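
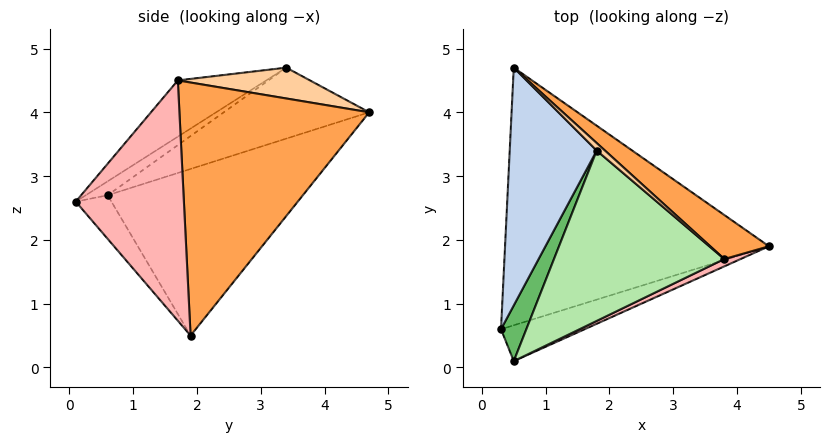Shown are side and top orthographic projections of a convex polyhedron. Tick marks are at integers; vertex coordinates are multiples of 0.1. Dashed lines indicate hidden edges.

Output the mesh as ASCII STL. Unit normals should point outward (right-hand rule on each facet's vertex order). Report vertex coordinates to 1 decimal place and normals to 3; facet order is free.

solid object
 facet normal -0.512 0.282 -0.811
  outer loop
   vertex 0.5 4.7 4.0
   vertex 4.5 1.9 0.5
   vertex 0.3 0.6 2.7
  endloop
 endfacet
 facet normal -0.618 -0.210 0.758
  outer loop
   vertex 1.8 3.4 4.7
   vertex 0.5 4.7 4.0
   vertex 0.3 0.6 2.7
  endloop
 endfacet
 facet normal 0.652 0.743 0.151
  outer loop
   vertex 3.8 1.7 4.5
   vertex 4.5 1.9 0.5
   vertex 0.5 4.7 4.0
  endloop
 endfacet
 facet normal 0.648 0.742 0.174
  outer loop
   vertex 3.8 1.7 4.5
   vertex 0.5 4.7 4.0
   vertex 1.8 3.4 4.7
  endloop
 endfacet
 facet normal -0.452 -0.345 0.822
  outer loop
   vertex 0.5 0.1 2.6
   vertex 1.8 3.4 4.7
   vertex 0.3 0.6 2.7
  endloop
 endfacet
 facet normal -0.283 -0.433 0.856
  outer loop
   vertex 0.5 0.1 2.6
   vertex 3.8 1.7 4.5
   vertex 1.8 3.4 4.7
  endloop
 endfacet
 facet normal -0.462 -0.008 -0.887
  outer loop
   vertex 0.5 0.1 2.6
   vertex 0.3 0.6 2.7
   vertex 4.5 1.9 0.5
  endloop
 endfacet
 facet normal 0.423 -0.906 0.029
  outer loop
   vertex 0.5 0.1 2.6
   vertex 4.5 1.9 0.5
   vertex 3.8 1.7 4.5
  endloop
 endfacet
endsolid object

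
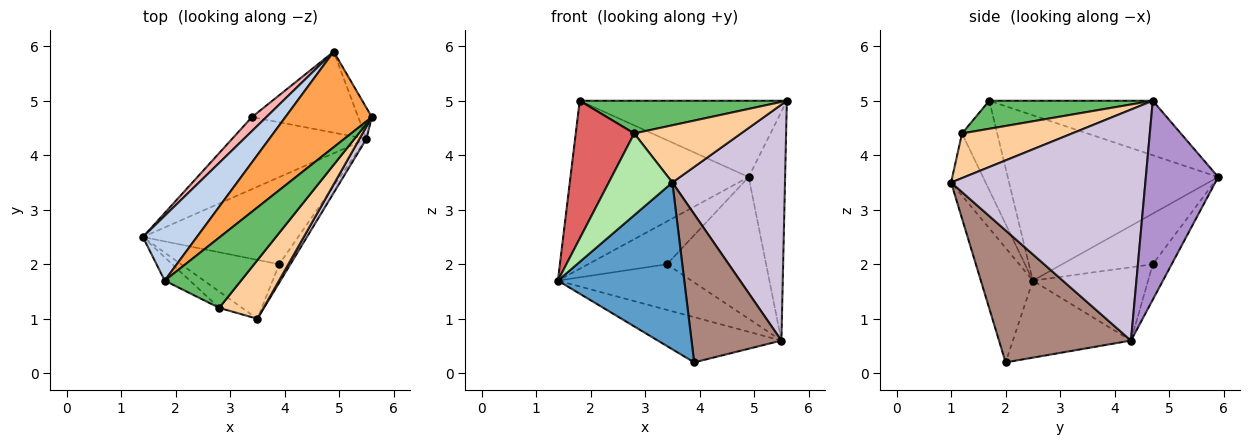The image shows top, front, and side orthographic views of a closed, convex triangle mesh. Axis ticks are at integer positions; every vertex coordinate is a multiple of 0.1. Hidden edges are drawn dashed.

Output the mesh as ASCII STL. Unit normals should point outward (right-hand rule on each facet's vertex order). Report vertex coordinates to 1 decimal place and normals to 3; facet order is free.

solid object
 facet normal -0.362 -0.879 -0.310
  outer loop
   vertex 3.9 2.0 0.2
   vertex 3.5 1.0 3.5
   vertex 1.4 2.5 1.7
  endloop
 endfacet
 facet normal -0.740 0.627 0.242
  outer loop
   vertex 4.9 5.9 3.6
   vertex 1.4 2.5 1.7
   vertex 1.8 1.7 5.0
  endloop
 endfacet
 facet normal -0.442 0.560 0.701
  outer loop
   vertex 4.9 5.9 3.6
   vertex 1.8 1.7 5.0
   vertex 5.6 4.7 5.0
  endloop
 endfacet
 facet normal 0.584 -0.567 0.581
  outer loop
   vertex 2.8 1.2 4.4
   vertex 3.5 1.0 3.5
   vertex 5.6 4.7 5.0
  endloop
 endfacet
 facet normal 0.316 -0.400 0.860
  outer loop
   vertex 2.8 1.2 4.4
   vertex 5.6 4.7 5.0
   vertex 1.8 1.7 5.0
  endloop
 endfacet
 facet normal -0.470 -0.866 -0.173
  outer loop
   vertex 2.8 1.2 4.4
   vertex 1.4 2.5 1.7
   vertex 3.5 1.0 3.5
  endloop
 endfacet
 facet normal -0.510 -0.848 -0.144
  outer loop
   vertex 2.8 1.2 4.4
   vertex 1.8 1.7 5.0
   vertex 1.4 2.5 1.7
  endloop
 endfacet
 facet normal -0.738 0.642 0.210
  outer loop
   vertex 3.4 4.7 2.0
   vertex 1.4 2.5 1.7
   vertex 4.9 5.9 3.6
  endloop
 endfacet
 facet normal 0.892 0.449 -0.061
  outer loop
   vertex 5.5 4.3 0.6
   vertex 4.9 5.9 3.6
   vertex 5.6 4.7 5.0
  endloop
 endfacet
 facet normal 0.865 -0.501 0.026
  outer loop
   vertex 5.5 4.3 0.6
   vertex 5.6 4.7 5.0
   vertex 3.5 1.0 3.5
  endloop
 endfacet
 facet normal 0.825 -0.561 -0.070
  outer loop
   vertex 5.5 4.3 0.6
   vertex 3.5 1.0 3.5
   vertex 3.9 2.0 0.2
  endloop
 endfacet
 facet normal -0.163 0.857 -0.489
  outer loop
   vertex 5.5 4.3 0.6
   vertex 3.4 4.7 2.0
   vertex 4.9 5.9 3.6
  endloop
 endfacet
 facet normal -0.403 0.422 -0.812
  outer loop
   vertex 5.5 4.3 0.6
   vertex 3.9 2.0 0.2
   vertex 1.4 2.5 1.7
  endloop
 endfacet
 facet normal -0.419 0.486 -0.767
  outer loop
   vertex 5.5 4.3 0.6
   vertex 1.4 2.5 1.7
   vertex 3.4 4.7 2.0
  endloop
 endfacet
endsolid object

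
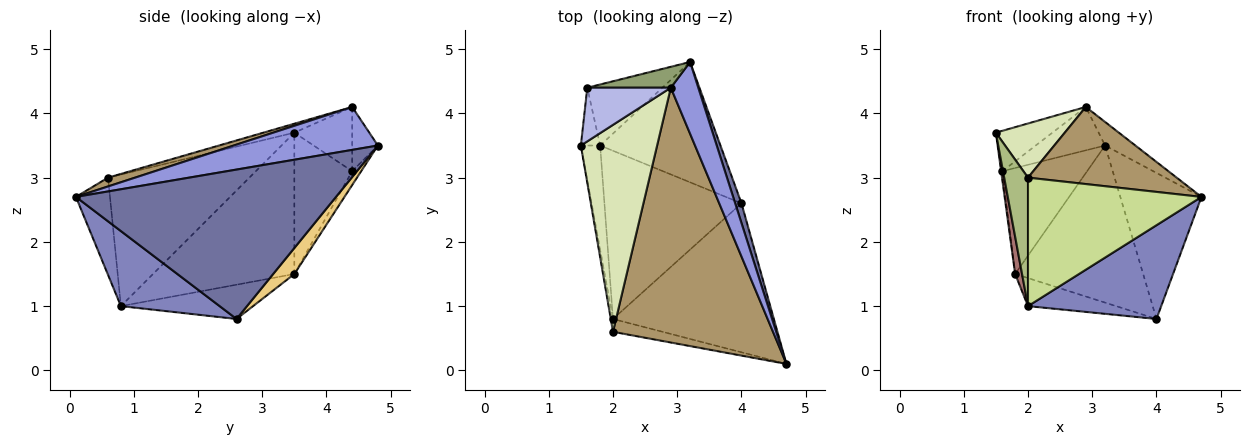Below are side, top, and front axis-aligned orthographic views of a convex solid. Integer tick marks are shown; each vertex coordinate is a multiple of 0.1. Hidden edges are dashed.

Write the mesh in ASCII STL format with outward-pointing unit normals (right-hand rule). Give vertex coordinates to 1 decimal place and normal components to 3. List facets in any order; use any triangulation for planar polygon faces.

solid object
 facet normal 0.954 0.298 0.040
  outer loop
   vertex 4.0 2.6 0.8
   vertex 3.2 4.8 3.5
   vertex 4.7 0.1 2.7
  endloop
 endfacet
 facet normal 0.367 -0.495 -0.787
  outer loop
   vertex 2.0 0.8 1.0
   vertex 4.0 2.6 0.8
   vertex 4.7 0.1 2.7
  endloop
 endfacet
 facet normal 0.829 0.174 0.531
  outer loop
   vertex 2.9 4.4 4.1
   vertex 4.7 0.1 2.7
   vertex 3.2 4.8 3.5
  endloop
 endfacet
 facet normal -0.524 0.512 0.681
  outer loop
   vertex 1.6 4.4 3.1
   vertex 1.5 3.5 3.7
   vertex 2.9 4.4 4.1
  endloop
 endfacet
 facet normal -0.317 0.855 0.412
  outer loop
   vertex 1.6 4.4 3.1
   vertex 2.9 4.4 4.1
   vertex 3.2 4.8 3.5
  endloop
 endfacet
 facet normal -0.986 -0.166 -0.017
  outer loop
   vertex 2.0 0.6 3.0
   vertex 1.5 3.5 3.7
   vertex 2.0 0.8 1.0
  endloop
 endfacet
 facet normal -0.192 -0.977 -0.098
  outer loop
   vertex 2.0 0.6 3.0
   vertex 2.0 0.8 1.0
   vertex 4.7 0.1 2.7
  endloop
 endfacet
 facet normal -0.113 -0.252 0.961
  outer loop
   vertex 2.0 0.6 3.0
   vertex 2.9 4.4 4.1
   vertex 1.5 3.5 3.7
  endloop
 endfacet
 facet normal 0.053 -0.289 0.956
  outer loop
   vertex 2.0 0.6 3.0
   vertex 4.7 0.1 2.7
   vertex 2.9 4.4 4.1
  endloop
 endfacet
 facet normal -0.239 0.160 -0.958
  outer loop
   vertex 1.8 3.5 1.5
   vertex 4.0 2.6 0.8
   vertex 2.0 0.8 1.0
  endloop
 endfacet
 facet normal 0.130 0.787 -0.603
  outer loop
   vertex 1.8 3.5 1.5
   vertex 3.2 4.8 3.5
   vertex 4.0 2.6 0.8
  endloop
 endfacet
 facet normal -0.092 0.863 -0.497
  outer loop
   vertex 1.8 3.5 1.5
   vertex 1.6 4.4 3.1
   vertex 3.2 4.8 3.5
  endloop
 endfacet
 facet normal -0.990 -0.048 -0.135
  outer loop
   vertex 1.8 3.5 1.5
   vertex 2.0 0.8 1.0
   vertex 1.5 3.5 3.7
  endloop
 endfacet
 facet normal -0.991 0.020 -0.135
  outer loop
   vertex 1.8 3.5 1.5
   vertex 1.5 3.5 3.7
   vertex 1.6 4.4 3.1
  endloop
 endfacet
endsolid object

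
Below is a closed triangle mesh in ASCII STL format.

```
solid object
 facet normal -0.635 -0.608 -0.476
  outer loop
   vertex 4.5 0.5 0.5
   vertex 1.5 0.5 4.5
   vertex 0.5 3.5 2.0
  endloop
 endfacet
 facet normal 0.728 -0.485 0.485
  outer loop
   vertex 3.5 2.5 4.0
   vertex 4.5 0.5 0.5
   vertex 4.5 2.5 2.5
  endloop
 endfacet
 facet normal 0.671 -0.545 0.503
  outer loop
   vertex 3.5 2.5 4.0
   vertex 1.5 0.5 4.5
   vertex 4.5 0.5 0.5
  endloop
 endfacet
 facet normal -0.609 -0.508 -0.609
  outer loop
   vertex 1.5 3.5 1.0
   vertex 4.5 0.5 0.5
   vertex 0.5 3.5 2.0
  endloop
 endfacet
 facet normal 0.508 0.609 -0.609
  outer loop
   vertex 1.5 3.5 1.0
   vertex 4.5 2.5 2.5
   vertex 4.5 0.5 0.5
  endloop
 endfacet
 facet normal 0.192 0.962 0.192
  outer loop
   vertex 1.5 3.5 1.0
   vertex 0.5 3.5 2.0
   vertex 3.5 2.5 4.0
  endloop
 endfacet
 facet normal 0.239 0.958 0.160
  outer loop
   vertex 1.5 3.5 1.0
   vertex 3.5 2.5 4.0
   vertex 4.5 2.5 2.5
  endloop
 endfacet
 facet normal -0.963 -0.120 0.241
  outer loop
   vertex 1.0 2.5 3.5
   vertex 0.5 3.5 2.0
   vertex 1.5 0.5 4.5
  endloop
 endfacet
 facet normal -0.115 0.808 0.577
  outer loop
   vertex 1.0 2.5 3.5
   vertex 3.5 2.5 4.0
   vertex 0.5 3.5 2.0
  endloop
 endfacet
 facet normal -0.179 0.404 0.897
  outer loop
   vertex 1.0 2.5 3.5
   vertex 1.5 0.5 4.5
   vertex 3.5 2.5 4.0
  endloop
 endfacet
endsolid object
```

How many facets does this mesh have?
10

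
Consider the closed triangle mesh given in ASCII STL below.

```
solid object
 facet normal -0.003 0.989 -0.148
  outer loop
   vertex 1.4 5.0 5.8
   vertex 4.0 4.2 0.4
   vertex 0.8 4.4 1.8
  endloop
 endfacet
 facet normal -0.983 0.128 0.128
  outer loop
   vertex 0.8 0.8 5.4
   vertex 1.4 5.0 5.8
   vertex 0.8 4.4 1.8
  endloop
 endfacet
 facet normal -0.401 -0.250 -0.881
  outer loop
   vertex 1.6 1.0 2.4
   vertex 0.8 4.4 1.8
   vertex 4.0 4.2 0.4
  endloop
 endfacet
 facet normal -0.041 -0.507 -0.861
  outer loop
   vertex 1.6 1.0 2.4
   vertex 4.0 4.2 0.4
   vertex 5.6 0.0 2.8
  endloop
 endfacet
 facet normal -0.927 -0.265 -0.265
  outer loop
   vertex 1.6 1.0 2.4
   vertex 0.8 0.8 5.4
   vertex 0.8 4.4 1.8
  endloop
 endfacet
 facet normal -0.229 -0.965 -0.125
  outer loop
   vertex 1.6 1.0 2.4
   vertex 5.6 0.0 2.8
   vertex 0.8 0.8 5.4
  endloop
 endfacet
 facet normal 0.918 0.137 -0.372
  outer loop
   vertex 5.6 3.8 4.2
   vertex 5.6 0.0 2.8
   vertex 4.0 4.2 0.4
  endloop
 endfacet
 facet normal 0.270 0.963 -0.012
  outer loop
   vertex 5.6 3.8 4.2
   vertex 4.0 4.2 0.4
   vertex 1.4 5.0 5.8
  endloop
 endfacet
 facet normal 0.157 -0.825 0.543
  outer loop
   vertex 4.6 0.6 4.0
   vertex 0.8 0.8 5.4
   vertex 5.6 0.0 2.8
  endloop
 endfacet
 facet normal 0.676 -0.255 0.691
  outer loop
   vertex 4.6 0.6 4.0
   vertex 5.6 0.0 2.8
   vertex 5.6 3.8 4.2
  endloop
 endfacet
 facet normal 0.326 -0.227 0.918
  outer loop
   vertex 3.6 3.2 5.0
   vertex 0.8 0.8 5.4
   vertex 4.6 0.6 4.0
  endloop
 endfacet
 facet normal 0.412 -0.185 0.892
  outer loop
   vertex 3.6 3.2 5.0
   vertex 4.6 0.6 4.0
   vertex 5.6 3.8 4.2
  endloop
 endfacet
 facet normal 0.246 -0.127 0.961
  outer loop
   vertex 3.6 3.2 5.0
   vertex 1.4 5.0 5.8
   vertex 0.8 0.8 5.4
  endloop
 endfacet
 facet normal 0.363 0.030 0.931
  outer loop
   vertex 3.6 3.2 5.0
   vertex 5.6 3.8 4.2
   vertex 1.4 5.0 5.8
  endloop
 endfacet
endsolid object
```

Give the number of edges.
21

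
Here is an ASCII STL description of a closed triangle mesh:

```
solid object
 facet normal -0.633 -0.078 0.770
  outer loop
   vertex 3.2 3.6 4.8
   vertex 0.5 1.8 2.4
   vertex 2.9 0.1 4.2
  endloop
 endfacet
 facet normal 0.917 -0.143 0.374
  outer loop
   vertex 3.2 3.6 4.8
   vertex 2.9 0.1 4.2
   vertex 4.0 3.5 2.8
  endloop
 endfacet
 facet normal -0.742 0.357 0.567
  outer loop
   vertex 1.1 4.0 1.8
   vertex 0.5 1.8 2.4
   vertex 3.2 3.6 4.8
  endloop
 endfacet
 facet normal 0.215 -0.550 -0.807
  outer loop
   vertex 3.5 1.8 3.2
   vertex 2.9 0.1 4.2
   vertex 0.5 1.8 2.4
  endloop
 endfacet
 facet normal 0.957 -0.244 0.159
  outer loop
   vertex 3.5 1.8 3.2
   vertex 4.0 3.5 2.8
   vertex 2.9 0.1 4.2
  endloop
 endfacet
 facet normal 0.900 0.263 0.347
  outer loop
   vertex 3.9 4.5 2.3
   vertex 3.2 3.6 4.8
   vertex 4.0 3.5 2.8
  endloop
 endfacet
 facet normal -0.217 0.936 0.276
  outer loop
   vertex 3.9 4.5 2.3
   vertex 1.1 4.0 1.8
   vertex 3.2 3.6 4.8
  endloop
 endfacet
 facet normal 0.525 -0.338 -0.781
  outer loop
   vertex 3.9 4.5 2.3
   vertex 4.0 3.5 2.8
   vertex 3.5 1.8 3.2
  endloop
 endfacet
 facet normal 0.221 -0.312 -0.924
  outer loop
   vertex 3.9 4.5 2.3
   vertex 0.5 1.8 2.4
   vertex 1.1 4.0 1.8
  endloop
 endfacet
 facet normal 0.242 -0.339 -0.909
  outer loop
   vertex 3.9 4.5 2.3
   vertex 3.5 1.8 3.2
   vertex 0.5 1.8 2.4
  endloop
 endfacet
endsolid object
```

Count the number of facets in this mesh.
10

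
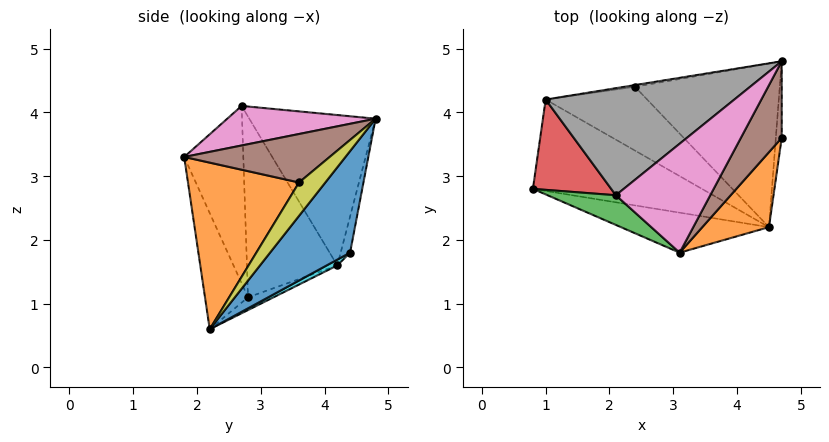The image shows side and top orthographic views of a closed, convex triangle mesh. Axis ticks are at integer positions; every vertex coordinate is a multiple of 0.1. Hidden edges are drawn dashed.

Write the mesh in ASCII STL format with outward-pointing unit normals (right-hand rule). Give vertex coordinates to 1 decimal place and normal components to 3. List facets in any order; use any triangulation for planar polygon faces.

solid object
 facet normal -0.187 -0.953 -0.238
  outer loop
   vertex 4.5 2.2 0.6
   vertex 3.1 1.8 3.3
   vertex 0.8 2.8 1.1
  endloop
 endfacet
 facet normal 0.745 -0.596 0.298
  outer loop
   vertex 4.5 2.2 0.6
   vertex 4.7 3.6 2.9
   vertex 3.1 1.8 3.3
  endloop
 endfacet
 facet normal -0.554 -0.805 0.213
  outer loop
   vertex 2.1 2.7 4.1
   vertex 0.8 2.8 1.1
   vertex 3.1 1.8 3.3
  endloop
 endfacet
 facet normal -0.918 -0.011 0.397
  outer loop
   vertex 1.0 4.2 1.6
   vertex 0.8 2.8 1.1
   vertex 2.1 2.7 4.1
  endloop
 endfacet
 facet normal -0.071 0.344 -0.936
  outer loop
   vertex 1.0 4.2 1.6
   vertex 4.5 2.2 0.6
   vertex 0.8 2.8 1.1
  endloop
 endfacet
 facet normal 0.674 -0.473 0.568
  outer loop
   vertex 4.7 4.8 3.9
   vertex 3.1 1.8 3.3
   vertex 4.7 3.6 2.9
  endloop
 endfacet
 facet normal 0.360 -0.364 0.859
  outer loop
   vertex 4.7 4.8 3.9
   vertex 2.1 2.7 4.1
   vertex 3.1 1.8 3.3
  endloop
 endfacet
 facet normal -0.476 0.646 0.597
  outer loop
   vertex 4.7 4.8 3.9
   vertex 1.0 4.2 1.6
   vertex 2.1 2.7 4.1
  endloop
 endfacet
 facet normal 0.975 0.143 -0.172
  outer loop
   vertex 4.7 4.8 3.9
   vertex 4.7 3.6 2.9
   vertex 4.5 2.2 0.6
  endloop
 endfacet
 facet normal 0.049 0.514 -0.856
  outer loop
   vertex 2.4 4.4 1.8
   vertex 4.5 2.2 0.6
   vertex 1.0 4.2 1.6
  endloop
 endfacet
 facet normal 0.407 0.705 -0.580
  outer loop
   vertex 2.4 4.4 1.8
   vertex 4.7 4.8 3.9
   vertex 4.5 2.2 0.6
  endloop
 endfacet
 facet normal -0.136 0.990 -0.040
  outer loop
   vertex 2.4 4.4 1.8
   vertex 1.0 4.2 1.6
   vertex 4.7 4.8 3.9
  endloop
 endfacet
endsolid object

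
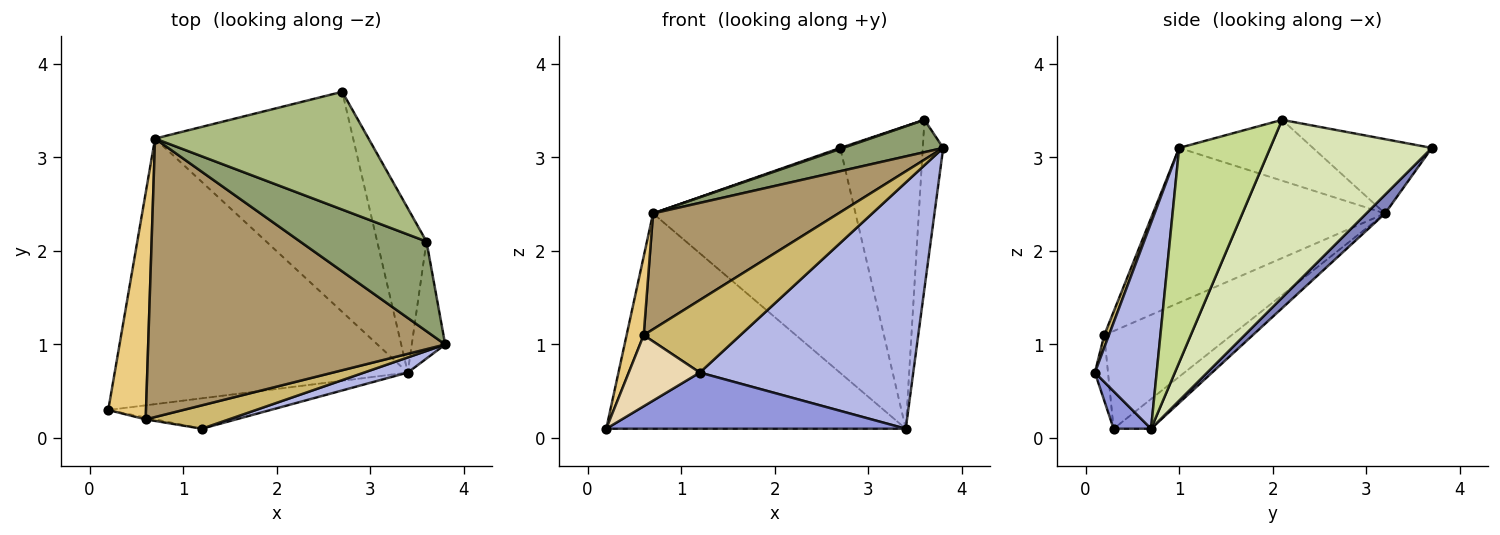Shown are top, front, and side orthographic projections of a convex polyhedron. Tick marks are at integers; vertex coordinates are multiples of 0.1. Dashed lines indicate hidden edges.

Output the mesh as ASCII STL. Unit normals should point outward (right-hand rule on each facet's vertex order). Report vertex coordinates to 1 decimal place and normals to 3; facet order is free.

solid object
 facet normal -0.078 0.628 -0.774
  outer loop
   vertex 0.7 3.2 2.4
   vertex 3.4 0.7 0.1
   vertex 0.2 0.3 0.1
  endloop
 endfacet
 facet normal 0.066 0.713 -0.698
  outer loop
   vertex 0.7 3.2 2.4
   vertex 2.7 3.7 3.1
   vertex 3.4 0.7 0.1
  endloop
 endfacet
 facet normal 0.109 -0.874 -0.473
  outer loop
   vertex 1.2 0.1 0.7
   vertex 0.2 0.3 0.1
   vertex 3.4 0.7 0.1
  endloop
 endfacet
 facet normal 0.278 -0.959 0.059
  outer loop
   vertex 1.2 0.1 0.7
   vertex 3.4 0.7 0.1
   vertex 3.8 1.0 3.1
  endloop
 endfacet
 facet normal -0.413 -0.309 0.857
  outer loop
   vertex 3.6 2.1 3.4
   vertex 0.7 3.2 2.4
   vertex 3.8 1.0 3.1
  endloop
 endfacet
 facet normal -0.329 -0.008 0.944
  outer loop
   vertex 3.6 2.1 3.4
   vertex 2.7 3.7 3.1
   vertex 0.7 3.2 2.4
  endloop
 endfacet
 facet normal 0.965 0.216 -0.150
  outer loop
   vertex 3.6 2.1 3.4
   vertex 3.8 1.0 3.1
   vertex 3.4 0.7 0.1
  endloop
 endfacet
 facet normal 0.865 0.441 -0.240
  outer loop
   vertex 3.6 2.1 3.4
   vertex 3.4 0.7 0.1
   vertex 2.7 3.7 3.1
  endloop
 endfacet
 facet normal -0.434 -0.346 0.832
  outer loop
   vertex 0.6 0.2 1.1
   vertex 3.8 1.0 3.1
   vertex 0.7 3.2 2.4
  endloop
 endfacet
 facet normal 0.046 -0.951 0.307
  outer loop
   vertex 0.6 0.2 1.1
   vertex 1.2 0.1 0.7
   vertex 3.8 1.0 3.1
  endloop
 endfacet
 facet normal -0.926 -0.124 0.358
  outer loop
   vertex 0.6 0.2 1.1
   vertex 0.7 3.2 2.4
   vertex 0.2 0.3 0.1
  endloop
 endfacet
 facet normal -0.181 -0.983 -0.026
  outer loop
   vertex 0.6 0.2 1.1
   vertex 0.2 0.3 0.1
   vertex 1.2 0.1 0.7
  endloop
 endfacet
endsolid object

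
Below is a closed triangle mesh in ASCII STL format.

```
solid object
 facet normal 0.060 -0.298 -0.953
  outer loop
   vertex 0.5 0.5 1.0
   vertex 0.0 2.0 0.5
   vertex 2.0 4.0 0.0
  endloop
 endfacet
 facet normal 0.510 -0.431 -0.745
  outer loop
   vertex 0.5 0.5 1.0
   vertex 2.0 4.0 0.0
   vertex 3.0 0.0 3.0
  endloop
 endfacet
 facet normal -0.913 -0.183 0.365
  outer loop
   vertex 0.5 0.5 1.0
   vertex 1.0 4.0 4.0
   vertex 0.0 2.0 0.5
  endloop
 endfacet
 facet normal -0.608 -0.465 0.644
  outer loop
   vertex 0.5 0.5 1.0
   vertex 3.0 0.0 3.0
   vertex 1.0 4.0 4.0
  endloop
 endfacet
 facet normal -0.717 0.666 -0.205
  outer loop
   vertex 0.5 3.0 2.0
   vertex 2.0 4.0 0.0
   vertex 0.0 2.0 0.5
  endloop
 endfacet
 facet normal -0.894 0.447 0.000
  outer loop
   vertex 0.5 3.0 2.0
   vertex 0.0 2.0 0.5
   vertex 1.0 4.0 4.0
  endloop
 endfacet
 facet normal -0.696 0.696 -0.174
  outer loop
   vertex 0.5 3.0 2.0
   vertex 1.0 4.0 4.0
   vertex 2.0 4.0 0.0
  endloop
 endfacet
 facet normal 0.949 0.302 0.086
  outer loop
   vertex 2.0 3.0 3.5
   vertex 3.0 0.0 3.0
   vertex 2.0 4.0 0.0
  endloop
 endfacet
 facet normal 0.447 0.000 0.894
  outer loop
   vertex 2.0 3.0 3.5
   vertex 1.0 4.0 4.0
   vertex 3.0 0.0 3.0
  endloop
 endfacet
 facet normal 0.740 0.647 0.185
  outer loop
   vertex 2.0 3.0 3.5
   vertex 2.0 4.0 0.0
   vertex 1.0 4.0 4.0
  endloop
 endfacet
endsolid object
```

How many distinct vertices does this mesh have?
7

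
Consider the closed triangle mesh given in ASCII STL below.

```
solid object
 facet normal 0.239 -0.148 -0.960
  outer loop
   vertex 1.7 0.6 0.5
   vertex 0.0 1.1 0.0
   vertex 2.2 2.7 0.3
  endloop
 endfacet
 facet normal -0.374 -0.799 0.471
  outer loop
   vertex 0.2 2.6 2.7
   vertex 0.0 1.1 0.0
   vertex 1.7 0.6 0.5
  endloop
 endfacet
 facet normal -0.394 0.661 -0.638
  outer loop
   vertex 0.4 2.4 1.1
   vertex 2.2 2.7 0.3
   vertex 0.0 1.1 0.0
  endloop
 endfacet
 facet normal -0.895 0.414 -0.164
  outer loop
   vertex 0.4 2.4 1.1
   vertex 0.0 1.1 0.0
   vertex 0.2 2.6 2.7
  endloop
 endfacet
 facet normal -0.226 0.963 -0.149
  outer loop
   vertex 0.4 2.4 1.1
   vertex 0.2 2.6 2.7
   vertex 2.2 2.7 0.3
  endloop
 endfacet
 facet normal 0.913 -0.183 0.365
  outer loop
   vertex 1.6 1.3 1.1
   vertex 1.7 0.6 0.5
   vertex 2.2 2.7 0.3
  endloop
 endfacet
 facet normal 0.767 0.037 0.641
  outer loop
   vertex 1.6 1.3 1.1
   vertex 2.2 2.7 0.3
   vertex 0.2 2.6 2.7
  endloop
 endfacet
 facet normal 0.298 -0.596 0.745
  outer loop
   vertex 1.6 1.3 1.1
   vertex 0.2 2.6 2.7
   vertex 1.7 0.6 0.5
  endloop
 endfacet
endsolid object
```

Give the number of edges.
12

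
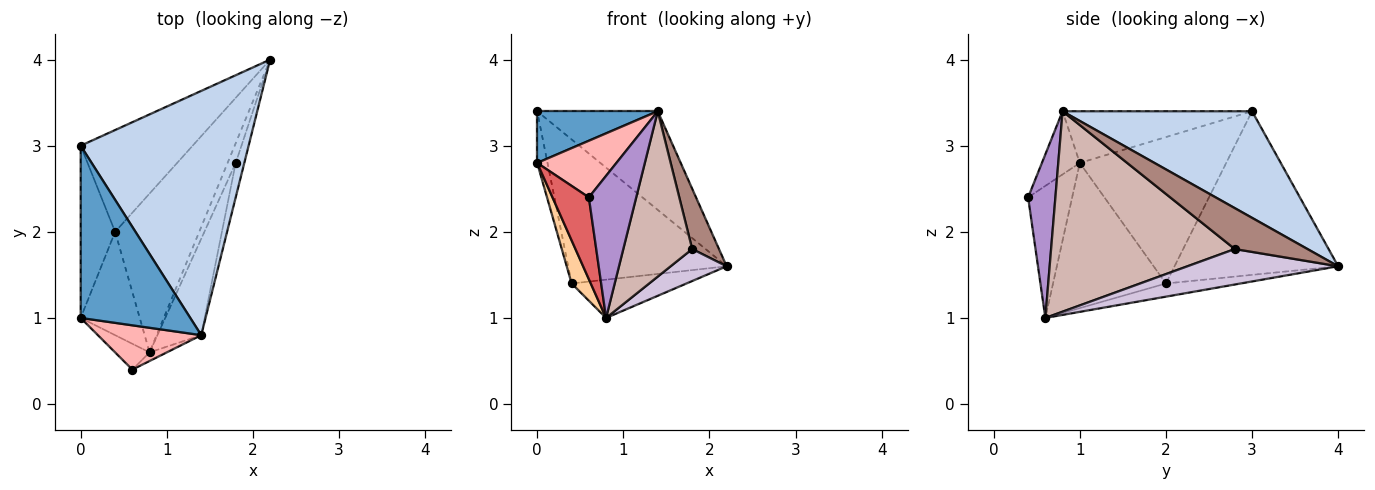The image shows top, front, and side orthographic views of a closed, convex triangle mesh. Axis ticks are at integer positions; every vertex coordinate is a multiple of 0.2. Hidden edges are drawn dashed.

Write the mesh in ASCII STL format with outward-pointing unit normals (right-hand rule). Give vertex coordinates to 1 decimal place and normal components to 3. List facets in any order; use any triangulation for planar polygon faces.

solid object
 facet normal -0.412 -0.262 0.873
  outer loop
   vertex 1.4 0.8 3.4
   vertex 0.0 3.0 3.4
   vertex 0.0 1.0 2.8
  endloop
 endfacet
 facet normal 0.507 0.323 0.799
  outer loop
   vertex 1.4 0.8 3.4
   vertex 2.2 4.0 1.6
   vertex 0.0 3.0 3.4
  endloop
 endfacet
 facet normal -0.971 0.069 -0.229
  outer loop
   vertex 0.4 2.0 1.4
   vertex 0.0 1.0 2.8
   vertex 0.0 3.0 3.4
  endloop
 endfacet
 facet normal -0.915 -0.155 -0.372
  outer loop
   vertex 0.4 2.0 1.4
   vertex 0.8 0.6 1.0
   vertex 0.0 1.0 2.8
  endloop
 endfacet
 facet normal -0.645 0.624 -0.441
  outer loop
   vertex 0.4 2.0 1.4
   vertex 0.0 3.0 3.4
   vertex 2.2 4.0 1.6
  endloop
 endfacet
 facet normal -0.151 0.232 -0.961
  outer loop
   vertex 0.4 2.0 1.4
   vertex 2.2 4.0 1.6
   vertex 0.8 0.6 1.0
  endloop
 endfacet
 facet normal -0.756 -0.624 -0.197
  outer loop
   vertex 0.6 0.4 2.4
   vertex 0.0 1.0 2.8
   vertex 0.8 0.6 1.0
  endloop
 endfacet
 facet normal -0.352 -0.737 0.577
  outer loop
   vertex 0.6 0.4 2.4
   vertex 1.4 0.8 3.4
   vertex 0.0 1.0 2.8
  endloop
 endfacet
 facet normal 0.498 -0.865 -0.052
  outer loop
   vertex 0.6 0.4 2.4
   vertex 0.8 0.6 1.0
   vertex 1.4 0.8 3.4
  endloop
 endfacet
 facet normal 0.917 -0.340 -0.210
  outer loop
   vertex 1.8 2.8 1.8
   vertex 0.8 0.6 1.0
   vertex 2.2 4.0 1.6
  endloop
 endfacet
 facet normal 0.921 -0.339 -0.194
  outer loop
   vertex 1.8 2.8 1.8
   vertex 2.2 4.0 1.6
   vertex 1.4 0.8 3.4
  endloop
 endfacet
 facet normal 0.917 -0.344 -0.201
  outer loop
   vertex 1.8 2.8 1.8
   vertex 1.4 0.8 3.4
   vertex 0.8 0.6 1.0
  endloop
 endfacet
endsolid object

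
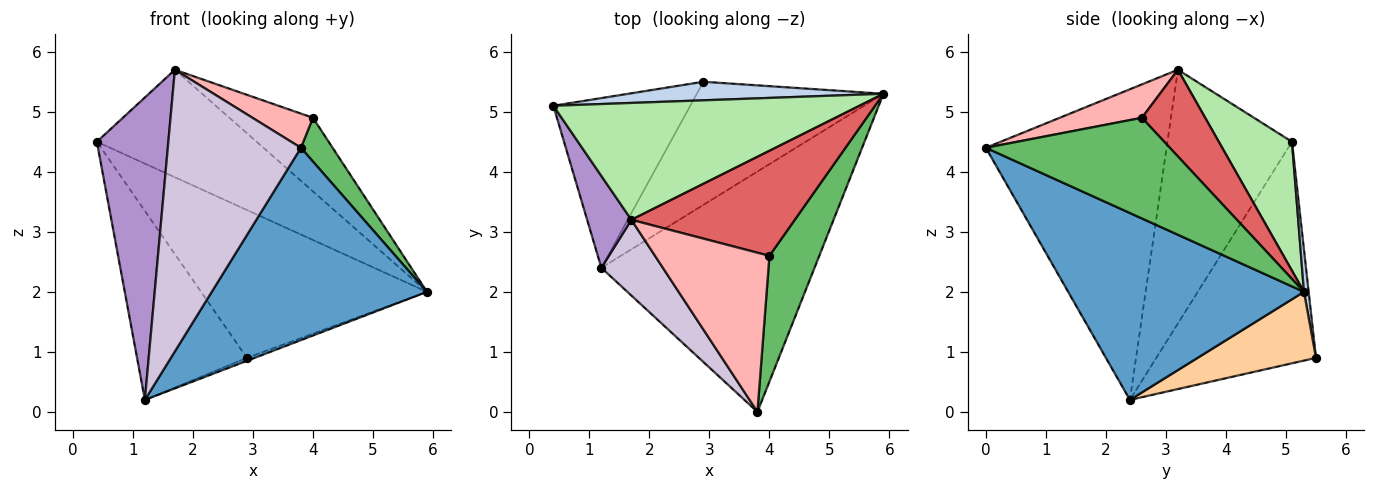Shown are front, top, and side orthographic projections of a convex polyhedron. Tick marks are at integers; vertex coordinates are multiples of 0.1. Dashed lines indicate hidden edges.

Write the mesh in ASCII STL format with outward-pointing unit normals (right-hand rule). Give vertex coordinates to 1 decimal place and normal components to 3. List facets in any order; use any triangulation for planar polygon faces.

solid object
 facet normal 0.565 -0.516 -0.644
  outer loop
   vertex 1.2 2.4 0.2
   vertex 5.9 5.3 2.0
   vertex 3.8 0.0 4.4
  endloop
 endfacet
 facet normal 0.020 0.992 0.124
  outer loop
   vertex 2.9 5.5 0.9
   vertex 0.4 5.1 4.5
   vertex 5.9 5.3 2.0
  endloop
 endfacet
 facet normal -0.734 0.505 -0.454
  outer loop
   vertex 2.9 5.5 0.9
   vertex 1.2 2.4 0.2
   vertex 0.4 5.1 4.5
  endloop
 endfacet
 facet normal 0.345 0.022 -0.938
  outer loop
   vertex 2.9 5.5 0.9
   vertex 5.9 5.3 2.0
   vertex 1.2 2.4 0.2
  endloop
 endfacet
 facet normal 0.886 -0.152 0.438
  outer loop
   vertex 4.0 2.6 4.9
   vertex 3.8 0.0 4.4
   vertex 5.9 5.3 2.0
  endloop
 endfacet
 facet normal 0.296 0.647 0.703
  outer loop
   vertex 1.7 3.2 5.7
   vertex 5.9 5.3 2.0
   vertex 0.4 5.1 4.5
  endloop
 endfacet
 facet normal 0.399 0.526 0.751
  outer loop
   vertex 1.7 3.2 5.7
   vertex 4.0 2.6 4.9
   vertex 5.9 5.3 2.0
  endloop
 endfacet
 facet normal 0.274 -0.202 0.940
  outer loop
   vertex 1.7 3.2 5.7
   vertex 3.8 0.0 4.4
   vertex 4.0 2.6 4.9
  endloop
 endfacet
 facet normal -0.858 -0.492 0.150
  outer loop
   vertex 1.7 3.2 5.7
   vertex 0.4 5.1 4.5
   vertex 1.2 2.4 0.2
  endloop
 endfacet
 facet normal -0.795 -0.586 0.157
  outer loop
   vertex 1.7 3.2 5.7
   vertex 1.2 2.4 0.2
   vertex 3.8 0.0 4.4
  endloop
 endfacet
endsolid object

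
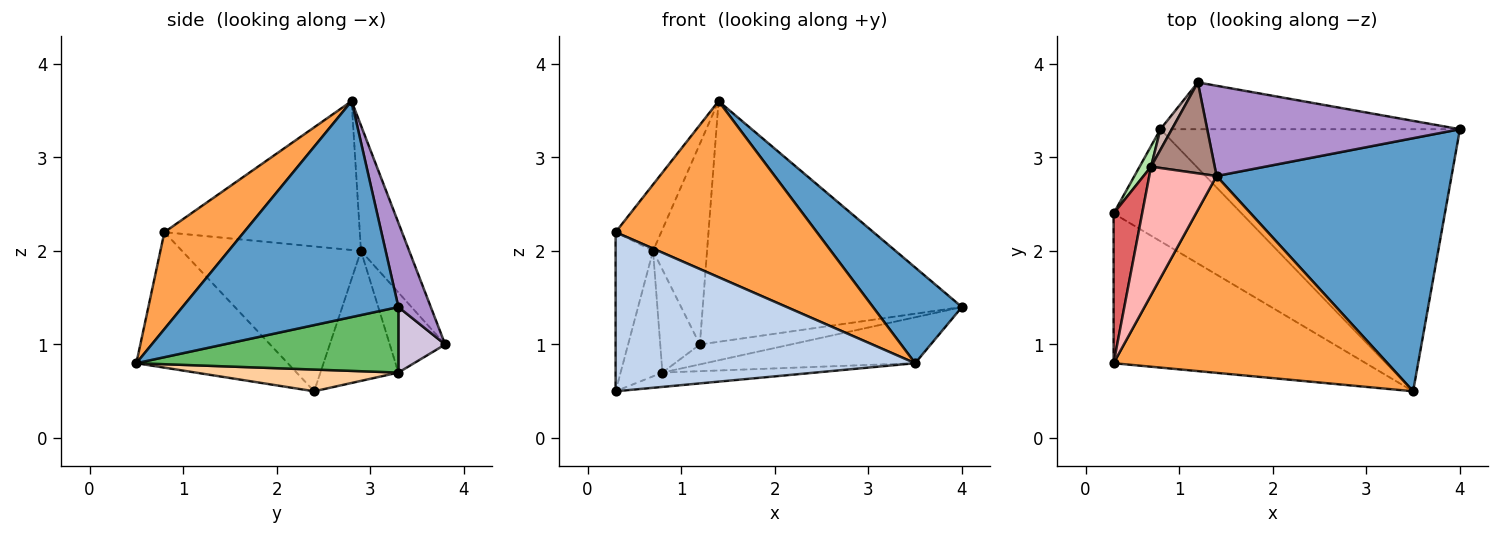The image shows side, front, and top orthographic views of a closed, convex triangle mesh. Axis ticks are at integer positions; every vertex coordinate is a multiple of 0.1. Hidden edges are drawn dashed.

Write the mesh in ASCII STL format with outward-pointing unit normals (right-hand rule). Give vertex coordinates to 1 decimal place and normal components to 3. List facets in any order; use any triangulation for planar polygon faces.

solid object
 facet normal 0.652 -0.268 0.709
  outer loop
   vertex 1.4 2.8 3.6
   vertex 3.5 0.5 0.8
   vertex 4.0 3.3 1.4
  endloop
 endfacet
 facet normal -0.345 -0.683 -0.643
  outer loop
   vertex 0.3 0.8 2.2
   vertex 0.3 2.4 0.5
   vertex 3.5 0.5 0.8
  endloop
 endfacet
 facet normal 0.255 -0.645 0.721
  outer loop
   vertex 0.3 0.8 2.2
   vertex 3.5 0.5 0.8
   vertex 1.4 2.8 3.6
  endloop
 endfacet
 facet normal 0.166 0.125 -0.978
  outer loop
   vertex 0.8 3.3 0.7
   vertex 3.5 0.5 0.8
   vertex 0.3 2.4 0.5
  endloop
 endfacet
 facet normal 0.211 0.169 -0.963
  outer loop
   vertex 0.8 3.3 0.7
   vertex 4.0 3.3 1.4
   vertex 3.5 0.5 0.8
  endloop
 endfacet
 facet normal -0.879 0.471 0.077
  outer loop
   vertex 0.7 2.9 2.0
   vertex 0.8 3.3 0.7
   vertex 0.3 2.4 0.5
  endloop
 endfacet
 facet normal -0.961 0.201 0.189
  outer loop
   vertex 0.7 2.9 2.0
   vertex 0.3 2.4 0.5
   vertex 0.3 0.8 2.2
  endloop
 endfacet
 facet normal -0.891 0.208 0.403
  outer loop
   vertex 0.7 2.9 2.0
   vertex 0.3 0.8 2.2
   vertex 1.4 2.8 3.6
  endloop
 endfacet
 facet normal 0.116 0.930 0.349
  outer loop
   vertex 1.2 3.8 1.0
   vertex 1.4 2.8 3.6
   vertex 4.0 3.3 1.4
  endloop
 endfacet
 facet normal 0.197 0.383 -0.902
  outer loop
   vertex 1.2 3.8 1.0
   vertex 4.0 3.3 1.4
   vertex 0.8 3.3 0.7
  endloop
 endfacet
 facet normal -0.631 0.706 0.320
  outer loop
   vertex 1.2 3.8 1.0
   vertex 0.7 2.9 2.0
   vertex 1.4 2.8 3.6
  endloop
 endfacet
 facet normal -0.808 0.577 0.115
  outer loop
   vertex 1.2 3.8 1.0
   vertex 0.8 3.3 0.7
   vertex 0.7 2.9 2.0
  endloop
 endfacet
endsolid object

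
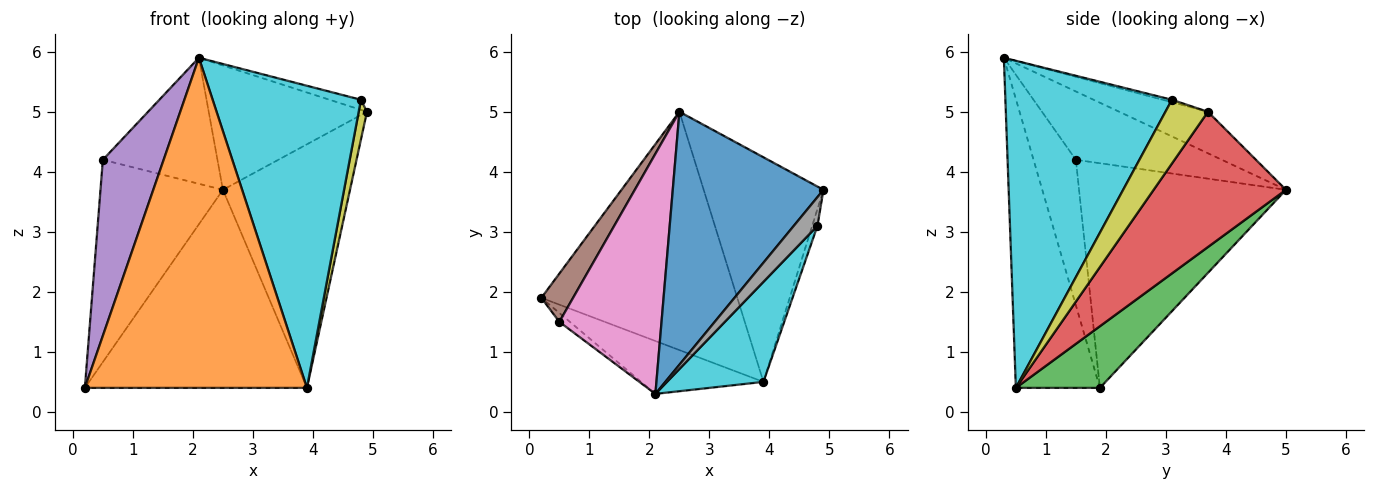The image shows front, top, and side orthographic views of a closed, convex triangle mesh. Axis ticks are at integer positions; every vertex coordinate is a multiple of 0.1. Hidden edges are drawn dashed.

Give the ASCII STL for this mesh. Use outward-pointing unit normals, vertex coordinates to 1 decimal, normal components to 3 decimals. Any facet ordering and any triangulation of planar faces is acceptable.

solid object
 facet normal -0.240 0.428 0.871
  outer loop
   vertex 2.5 5.0 3.7
   vertex 2.1 0.3 5.9
   vertex 4.9 3.7 5.0
  endloop
 endfacet
 facet normal -0.350 -0.925 -0.148
  outer loop
   vertex 3.9 0.5 0.4
   vertex 2.1 0.3 5.9
   vertex 0.2 1.9 0.4
  endloop
 endfacet
 facet normal 0.235 0.621 -0.747
  outer loop
   vertex 3.9 0.5 0.4
   vertex 0.2 1.9 0.4
   vertex 2.5 5.0 3.7
  endloop
 endfacet
 facet normal 0.608 0.584 -0.538
  outer loop
   vertex 3.9 0.5 0.4
   vertex 2.5 5.0 3.7
   vertex 4.9 3.7 5.0
  endloop
 endfacet
 facet normal -0.571 -0.820 -0.041
  outer loop
   vertex 0.5 1.5 4.2
   vertex 0.2 1.9 0.4
   vertex 2.1 0.3 5.9
  endloop
 endfacet
 facet normal -0.854 0.505 0.121
  outer loop
   vertex 0.5 1.5 4.2
   vertex 2.5 5.0 3.7
   vertex 0.2 1.9 0.4
  endloop
 endfacet
 facet normal -0.509 0.400 0.762
  outer loop
   vertex 0.5 1.5 4.2
   vertex 2.1 0.3 5.9
   vertex 2.5 5.0 3.7
  endloop
 endfacet
 facet normal -0.098 0.329 0.939
  outer loop
   vertex 4.8 3.1 5.2
   vertex 4.9 3.7 5.0
   vertex 2.1 0.3 5.9
  endloop
 endfacet
 facet normal 0.978 -0.190 -0.081
  outer loop
   vertex 4.8 3.1 5.2
   vertex 3.9 0.5 0.4
   vertex 4.9 3.7 5.0
  endloop
 endfacet
 facet normal 0.729 -0.649 0.215
  outer loop
   vertex 4.8 3.1 5.2
   vertex 2.1 0.3 5.9
   vertex 3.9 0.5 0.4
  endloop
 endfacet
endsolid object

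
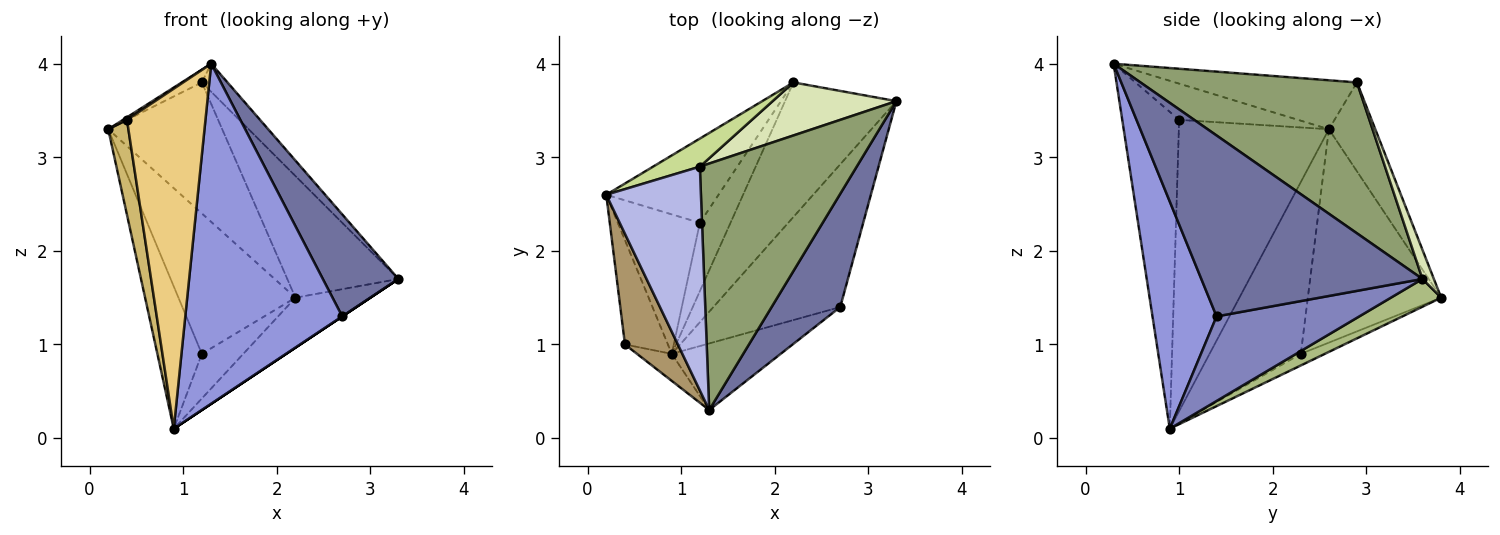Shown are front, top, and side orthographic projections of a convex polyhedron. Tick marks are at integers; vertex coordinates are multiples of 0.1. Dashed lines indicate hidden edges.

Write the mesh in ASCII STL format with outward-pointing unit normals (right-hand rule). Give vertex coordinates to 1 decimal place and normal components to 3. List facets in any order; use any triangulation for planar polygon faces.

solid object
 facet normal 0.891 -0.304 0.338
  outer loop
   vertex 2.7 1.4 1.3
   vertex 3.3 3.6 1.7
   vertex 1.3 0.3 4.0
  endloop
 endfacet
 facet normal 0.555 0.000 -0.832
  outer loop
   vertex 2.7 1.4 1.3
   vertex 0.9 0.9 0.1
   vertex 3.3 3.6 1.7
  endloop
 endfacet
 facet normal 0.372 -0.911 -0.178
  outer loop
   vertex 2.7 1.4 1.3
   vertex 1.3 0.3 4.0
   vertex 0.9 0.9 0.1
  endloop
 endfacet
 facet normal -0.459 0.051 0.887
  outer loop
   vertex 1.2 2.9 3.8
   vertex 0.2 2.6 3.3
   vertex 1.3 0.3 4.0
  endloop
 endfacet
 facet normal 0.691 0.082 0.718
  outer loop
   vertex 1.2 2.9 3.8
   vertex 1.3 0.3 4.0
   vertex 3.3 3.6 1.7
  endloop
 endfacet
 facet normal 0.228 0.339 -0.913
  outer loop
   vertex 2.2 3.8 1.5
   vertex 3.3 3.6 1.7
   vertex 0.9 0.9 0.1
  endloop
 endfacet
 facet normal -0.370 0.908 0.195
  outer loop
   vertex 2.2 3.8 1.5
   vertex 0.2 2.6 3.3
   vertex 1.2 2.9 3.8
  endloop
 endfacet
 facet normal 0.094 0.913 0.398
  outer loop
   vertex 2.2 3.8 1.5
   vertex 1.2 2.9 3.8
   vertex 3.3 3.6 1.7
  endloop
 endfacet
 facet normal -0.565 -0.019 0.825
  outer loop
   vertex 0.4 1.0 3.4
   vertex 1.3 0.3 4.0
   vertex 0.2 2.6 3.3
  endloop
 endfacet
 facet normal -0.981 -0.132 -0.145
  outer loop
   vertex 0.4 1.0 3.4
   vertex 0.2 2.6 3.3
   vertex 0.9 0.9 0.1
  endloop
 endfacet
 facet normal -0.586 -0.808 -0.064
  outer loop
   vertex 0.4 1.0 3.4
   vertex 0.9 0.9 0.1
   vertex 1.3 0.3 4.0
  endloop
 endfacet
 facet normal -0.826 0.402 -0.395
  outer loop
   vertex 1.2 2.3 0.9
   vertex 0.9 0.9 0.1
   vertex 0.2 2.6 3.3
  endloop
 endfacet
 facet normal -0.699 0.613 -0.368
  outer loop
   vertex 1.2 2.3 0.9
   vertex 0.2 2.6 3.3
   vertex 2.2 3.8 1.5
  endloop
 endfacet
 facet normal -0.302 0.521 -0.798
  outer loop
   vertex 1.2 2.3 0.9
   vertex 2.2 3.8 1.5
   vertex 0.9 0.9 0.1
  endloop
 endfacet
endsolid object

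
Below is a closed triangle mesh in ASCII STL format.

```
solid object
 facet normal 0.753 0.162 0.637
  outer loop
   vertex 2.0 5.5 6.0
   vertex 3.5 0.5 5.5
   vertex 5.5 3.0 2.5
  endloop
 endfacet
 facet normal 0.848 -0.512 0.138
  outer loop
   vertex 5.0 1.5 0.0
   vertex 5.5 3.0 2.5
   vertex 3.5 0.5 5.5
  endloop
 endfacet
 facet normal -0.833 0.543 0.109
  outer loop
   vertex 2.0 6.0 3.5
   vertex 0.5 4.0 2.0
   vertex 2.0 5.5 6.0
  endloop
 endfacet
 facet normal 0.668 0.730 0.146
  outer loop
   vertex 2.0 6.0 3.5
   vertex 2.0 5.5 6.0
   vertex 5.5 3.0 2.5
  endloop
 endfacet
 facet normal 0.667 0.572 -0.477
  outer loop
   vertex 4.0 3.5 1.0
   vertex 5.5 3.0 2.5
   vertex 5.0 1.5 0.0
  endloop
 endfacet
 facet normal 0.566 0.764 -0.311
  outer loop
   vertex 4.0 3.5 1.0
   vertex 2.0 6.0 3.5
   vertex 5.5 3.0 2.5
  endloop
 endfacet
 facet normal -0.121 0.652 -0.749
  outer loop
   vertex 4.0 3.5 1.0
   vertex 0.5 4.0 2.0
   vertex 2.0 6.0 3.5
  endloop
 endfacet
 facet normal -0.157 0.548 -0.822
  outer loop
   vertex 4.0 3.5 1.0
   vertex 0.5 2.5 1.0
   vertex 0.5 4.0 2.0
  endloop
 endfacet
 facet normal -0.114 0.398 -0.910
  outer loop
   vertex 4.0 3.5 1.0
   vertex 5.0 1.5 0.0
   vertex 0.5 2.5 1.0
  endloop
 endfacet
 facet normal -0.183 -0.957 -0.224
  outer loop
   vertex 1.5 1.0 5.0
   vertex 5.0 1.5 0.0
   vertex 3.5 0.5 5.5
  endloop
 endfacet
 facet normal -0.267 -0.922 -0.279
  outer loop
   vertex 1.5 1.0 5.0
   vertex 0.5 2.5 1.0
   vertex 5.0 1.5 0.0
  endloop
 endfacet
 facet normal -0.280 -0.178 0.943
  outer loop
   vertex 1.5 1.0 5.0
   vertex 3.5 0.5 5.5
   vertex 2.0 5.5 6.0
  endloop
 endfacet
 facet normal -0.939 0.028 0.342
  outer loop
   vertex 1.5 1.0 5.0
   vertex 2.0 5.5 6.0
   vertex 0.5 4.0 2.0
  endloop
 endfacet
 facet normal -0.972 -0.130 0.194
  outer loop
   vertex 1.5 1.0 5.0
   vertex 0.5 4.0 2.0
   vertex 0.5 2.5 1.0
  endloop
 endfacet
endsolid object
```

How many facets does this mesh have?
14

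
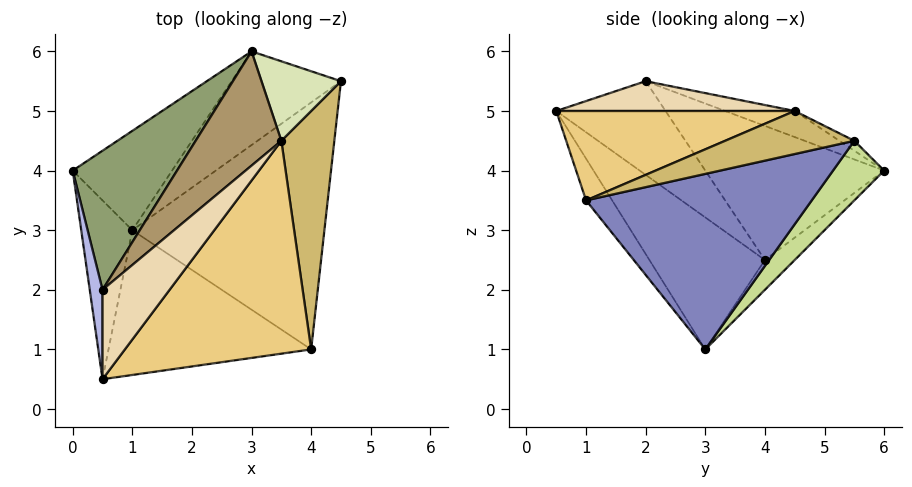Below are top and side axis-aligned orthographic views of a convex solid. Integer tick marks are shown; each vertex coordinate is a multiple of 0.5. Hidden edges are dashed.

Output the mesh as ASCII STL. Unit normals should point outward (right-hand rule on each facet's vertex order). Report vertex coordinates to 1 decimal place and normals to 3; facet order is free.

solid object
 facet normal -0.869 -0.364 -0.336
  outer loop
   vertex 1.0 3.0 1.0
   vertex 0.5 0.5 5.0
   vertex 0.0 4.0 2.5
  endloop
 endfacet
 facet normal 0.672 0.089 -0.735
  outer loop
   vertex 4.0 1.0 3.5
   vertex 1.0 3.0 1.0
   vertex 4.5 5.5 4.5
  endloop
 endfacet
 facet normal -0.110 -0.837 -0.537
  outer loop
   vertex 4.0 1.0 3.5
   vertex 0.5 0.5 5.0
   vertex 1.0 3.0 1.0
  endloop
 endfacet
 facet normal -0.990 -0.045 0.135
  outer loop
   vertex 0.5 2.0 5.5
   vertex 0.0 4.0 2.5
   vertex 0.5 0.5 5.0
  endloop
 endfacet
 facet normal -0.640 0.586 0.497
  outer loop
   vertex 3.0 6.0 4.0
   vertex 0.0 4.0 2.5
   vertex 0.5 2.0 5.5
  endloop
 endfacet
 facet normal -0.189 0.754 -0.629
  outer loop
   vertex 3.0 6.0 4.0
   vertex 1.0 3.0 1.0
   vertex 0.0 4.0 2.5
  endloop
 endfacet
 facet normal 0.418 0.488 -0.766
  outer loop
   vertex 3.0 6.0 4.0
   vertex 4.5 5.5 4.5
   vertex 1.0 3.0 1.0
  endloop
 endfacet
 facet normal -0.105 0.527 0.843
  outer loop
   vertex 3.5 4.5 5.0
   vertex 4.5 5.5 4.5
   vertex 3.0 6.0 4.0
  endloop
 endfacet
 facet normal -0.256 0.476 0.842
  outer loop
   vertex 3.5 4.5 5.0
   vertex 3.0 6.0 4.0
   vertex 0.5 2.0 5.5
  endloop
 endfacet
 facet normal 0.613 -0.236 0.754
  outer loop
   vertex 3.5 4.5 5.0
   vertex 4.0 1.0 3.5
   vertex 4.5 5.5 4.5
  endloop
 endfacet
 facet normal 0.412 -0.309 0.857
  outer loop
   vertex 3.5 4.5 5.0
   vertex 0.5 0.5 5.0
   vertex 4.0 1.0 3.5
  endloop
 endfacet
 facet normal 0.389 -0.291 0.874
  outer loop
   vertex 3.5 4.5 5.0
   vertex 0.5 2.0 5.5
   vertex 0.5 0.5 5.0
  endloop
 endfacet
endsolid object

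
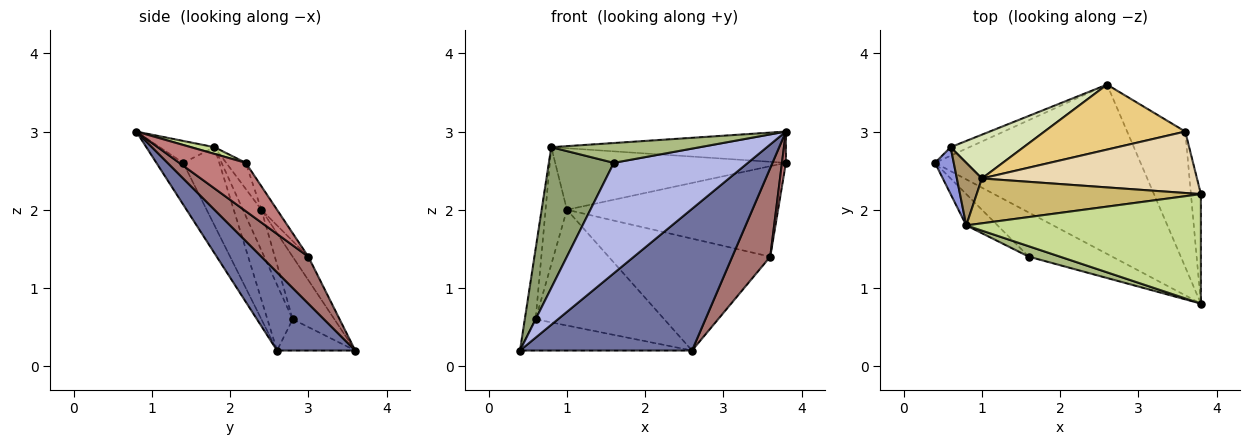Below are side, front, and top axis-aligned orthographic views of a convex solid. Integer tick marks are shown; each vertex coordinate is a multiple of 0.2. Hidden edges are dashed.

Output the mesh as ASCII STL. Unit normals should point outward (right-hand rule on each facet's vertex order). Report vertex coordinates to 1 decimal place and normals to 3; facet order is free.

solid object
 facet normal 0.280 -0.616 -0.736
  outer loop
   vertex 2.6 3.6 0.2
   vertex 3.8 0.8 3.0
   vertex 0.4 2.6 0.2
  endloop
 endfacet
 facet normal -0.402 0.884 -0.241
  outer loop
   vertex 0.6 2.8 0.6
   vertex 2.6 3.6 0.2
   vertex 0.4 2.6 0.2
  endloop
 endfacet
 facet normal -0.889 0.381 0.254
  outer loop
   vertex 0.8 1.8 2.8
   vertex 0.6 2.8 0.6
   vertex 0.4 2.6 0.2
  endloop
 endfacet
 facet normal -0.183 -0.913 -0.365
  outer loop
   vertex 1.6 1.4 2.6
   vertex 0.4 2.6 0.2
   vertex 3.8 0.8 3.0
  endloop
 endfacet
 facet normal -0.477 -0.858 -0.191
  outer loop
   vertex 1.6 1.4 2.6
   vertex 0.8 1.8 2.8
   vertex 0.4 2.6 0.2
  endloop
 endfacet
 facet normal -0.310 -0.841 0.443
  outer loop
   vertex 1.6 1.4 2.6
   vertex 3.8 0.8 3.0
   vertex 0.8 1.8 2.8
  endloop
 endfacet
 facet normal 0.027 0.275 0.961
  outer loop
   vertex 3.8 2.2 2.6
   vertex 0.8 1.8 2.8
   vertex 3.8 0.8 3.0
  endloop
 endfacet
 facet normal -0.290 0.895 0.339
  outer loop
   vertex 1.0 2.4 2.0
   vertex 2.6 3.6 0.2
   vertex 0.6 2.8 0.6
  endloop
 endfacet
 facet normal -0.607 0.701 0.374
  outer loop
   vertex 1.0 2.4 2.0
   vertex 0.6 2.8 0.6
   vertex 0.8 1.8 2.8
  endloop
 endfacet
 facet normal -0.068 0.806 0.588
  outer loop
   vertex 1.0 2.4 2.0
   vertex 0.8 1.8 2.8
   vertex 3.8 2.2 2.6
  endloop
 endfacet
 facet normal -0.083 0.862 0.500
  outer loop
   vertex 3.6 3.0 1.4
   vertex 2.6 3.6 0.2
   vertex 1.0 2.4 2.0
  endloop
 endfacet
 facet normal -0.061 0.826 0.561
  outer loop
   vertex 3.6 3.0 1.4
   vertex 1.0 2.4 2.0
   vertex 3.8 2.2 2.6
  endloop
 endfacet
 facet normal 0.560 -0.453 -0.693
  outer loop
   vertex 3.6 3.0 1.4
   vertex 3.8 0.8 3.0
   vertex 2.6 3.6 0.2
  endloop
 endfacet
 facet normal 0.978 -0.058 -0.201
  outer loop
   vertex 3.6 3.0 1.4
   vertex 3.8 2.2 2.6
   vertex 3.8 0.8 3.0
  endloop
 endfacet
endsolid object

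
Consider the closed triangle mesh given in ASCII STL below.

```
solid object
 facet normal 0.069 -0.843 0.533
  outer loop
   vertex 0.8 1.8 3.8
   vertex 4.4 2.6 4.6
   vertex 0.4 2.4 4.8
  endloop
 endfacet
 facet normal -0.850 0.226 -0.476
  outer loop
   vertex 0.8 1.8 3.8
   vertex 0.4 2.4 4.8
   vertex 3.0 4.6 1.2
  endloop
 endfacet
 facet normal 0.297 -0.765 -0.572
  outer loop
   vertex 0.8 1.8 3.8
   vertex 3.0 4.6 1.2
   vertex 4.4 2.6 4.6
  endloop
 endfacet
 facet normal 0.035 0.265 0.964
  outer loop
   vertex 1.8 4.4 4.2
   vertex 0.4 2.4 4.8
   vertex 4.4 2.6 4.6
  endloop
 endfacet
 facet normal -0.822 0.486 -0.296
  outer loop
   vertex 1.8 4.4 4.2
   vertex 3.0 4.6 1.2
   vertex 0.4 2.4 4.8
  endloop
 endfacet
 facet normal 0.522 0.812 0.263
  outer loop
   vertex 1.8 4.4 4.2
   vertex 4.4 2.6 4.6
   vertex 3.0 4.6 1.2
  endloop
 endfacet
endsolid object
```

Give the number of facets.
6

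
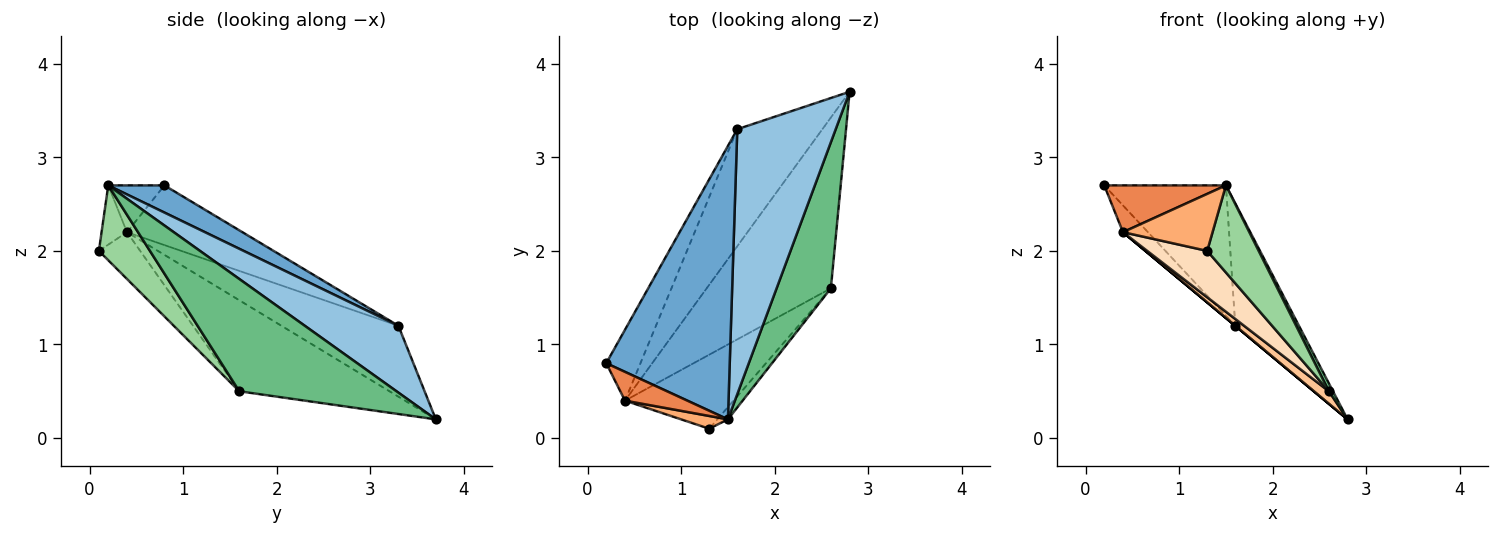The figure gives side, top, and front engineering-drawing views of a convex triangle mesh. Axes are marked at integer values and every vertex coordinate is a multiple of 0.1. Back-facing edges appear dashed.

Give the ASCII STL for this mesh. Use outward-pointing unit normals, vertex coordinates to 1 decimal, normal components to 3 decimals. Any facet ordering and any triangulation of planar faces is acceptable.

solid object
 facet normal 0.195 0.422 0.885
  outer loop
   vertex 1.6 3.3 1.2
   vertex 0.2 0.8 2.7
   vertex 1.5 0.2 2.7
  endloop
 endfacet
 facet normal 0.525 0.357 0.773
  outer loop
   vertex 1.6 3.3 1.2
   vertex 1.5 0.2 2.7
   vertex 2.8 3.7 0.2
  endloop
 endfacet
 facet normal -0.853 0.184 -0.489
  outer loop
   vertex 0.4 0.4 2.2
   vertex 0.2 0.8 2.7
   vertex 1.6 3.3 1.2
  endloop
 endfacet
 facet normal -0.640 0.000 -0.768
  outer loop
   vertex 0.4 0.4 2.2
   vertex 1.6 3.3 1.2
   vertex 2.8 3.7 0.2
  endloop
 endfacet
 facet normal -0.366 -0.793 0.488
  outer loop
   vertex 0.4 0.4 2.2
   vertex 1.5 0.2 2.7
   vertex 0.2 0.8 2.7
  endloop
 endfacet
 facet normal -0.267 -0.940 0.211
  outer loop
   vertex 0.4 0.4 2.2
   vertex 1.3 0.1 2.0
   vertex 1.5 0.2 2.7
  endloop
 endfacet
 facet normal -0.590 -0.059 -0.805
  outer loop
   vertex 2.6 1.6 0.5
   vertex 0.4 0.4 2.2
   vertex 2.8 3.7 0.2
  endloop
 endfacet
 facet normal -0.343 -0.499 -0.796
  outer loop
   vertex 2.6 1.6 0.5
   vertex 1.3 0.1 2.0
   vertex 0.4 0.4 2.2
  endloop
 endfacet
 facet normal 0.900 -0.024 0.435
  outer loop
   vertex 2.6 1.6 0.5
   vertex 2.8 3.7 0.2
   vertex 1.5 0.2 2.7
  endloop
 endfacet
 facet normal 0.701 -0.707 -0.099
  outer loop
   vertex 2.6 1.6 0.5
   vertex 1.5 0.2 2.7
   vertex 1.3 0.1 2.0
  endloop
 endfacet
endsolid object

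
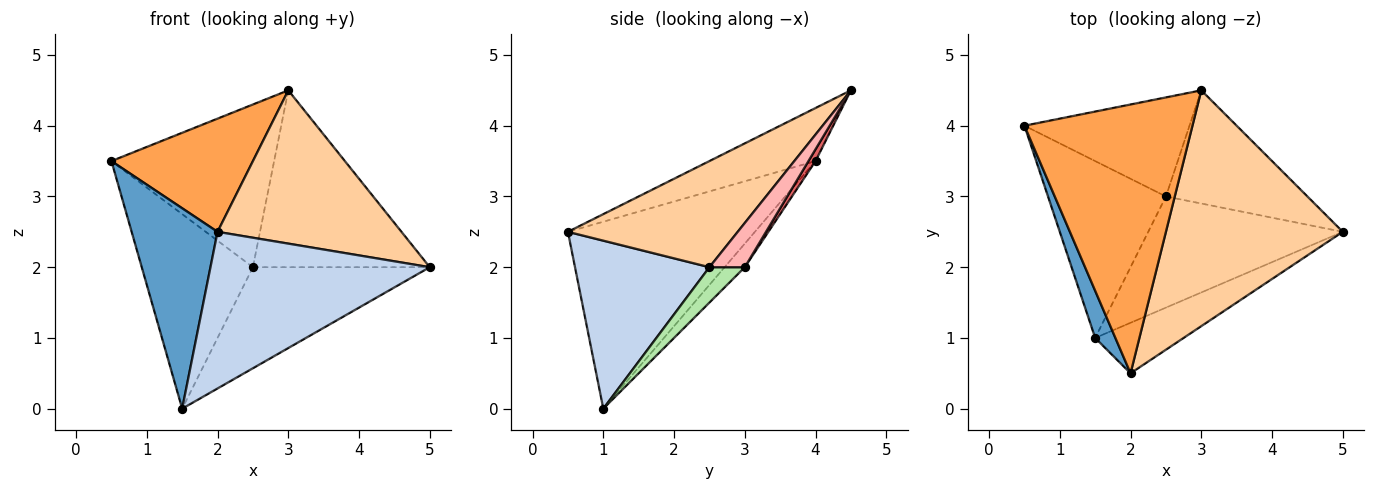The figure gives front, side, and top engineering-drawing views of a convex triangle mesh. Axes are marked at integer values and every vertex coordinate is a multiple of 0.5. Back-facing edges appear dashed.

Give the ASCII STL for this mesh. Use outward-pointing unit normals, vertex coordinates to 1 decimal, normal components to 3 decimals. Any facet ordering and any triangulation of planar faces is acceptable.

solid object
 facet normal -0.904 -0.416 0.098
  outer loop
   vertex 1.5 1.0 0.0
   vertex 2.0 0.5 2.5
   vertex 0.5 4.0 3.5
  endloop
 endfacet
 facet normal 0.504 -0.822 -0.265
  outer loop
   vertex 1.5 1.0 0.0
   vertex 5.0 2.5 2.0
   vertex 2.0 0.5 2.5
  endloop
 endfacet
 facet normal -0.279 -0.373 0.885
  outer loop
   vertex 3.0 4.5 4.5
   vertex 0.5 4.0 3.5
   vertex 2.0 0.5 2.5
  endloop
 endfacet
 facet normal 0.449 -0.487 0.749
  outer loop
   vertex 3.0 4.5 4.5
   vertex 2.0 0.5 2.5
   vertex 5.0 2.5 2.0
  endloop
 endfacet
 facet normal -0.133 0.733 -0.667
  outer loop
   vertex 2.5 3.0 2.0
   vertex 1.5 1.0 0.0
   vertex 0.5 4.0 3.5
  endloop
 endfacet
 facet normal 0.133 0.667 -0.733
  outer loop
   vertex 2.5 3.0 2.0
   vertex 5.0 2.5 2.0
   vertex 1.5 1.0 0.0
  endloop
 endfacet
 facet normal 0.037 0.854 -0.520
  outer loop
   vertex 2.5 3.0 2.0
   vertex 0.5 4.0 3.5
   vertex 3.0 4.5 4.5
  endloop
 endfacet
 facet normal 0.166 0.831 -0.532
  outer loop
   vertex 2.5 3.0 2.0
   vertex 3.0 4.5 4.5
   vertex 5.0 2.5 2.0
  endloop
 endfacet
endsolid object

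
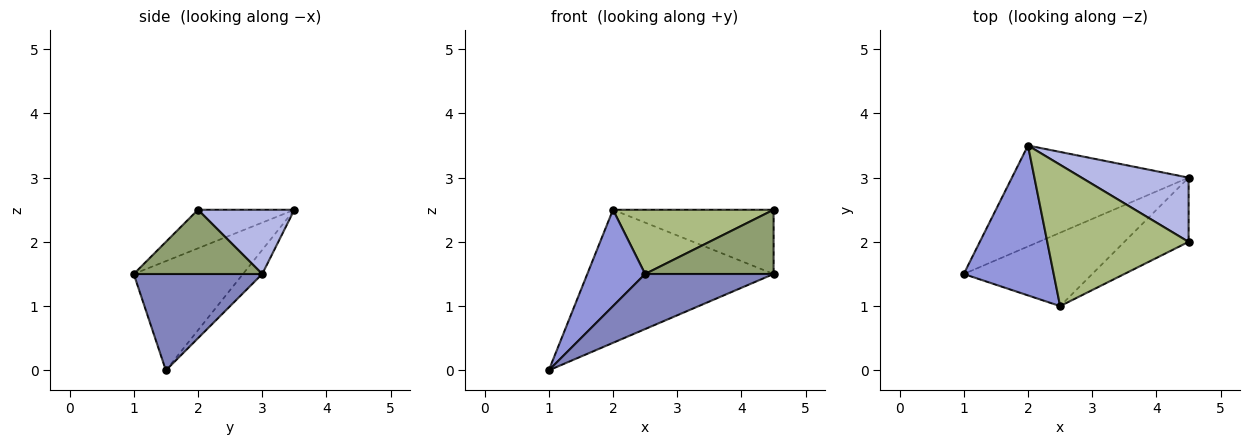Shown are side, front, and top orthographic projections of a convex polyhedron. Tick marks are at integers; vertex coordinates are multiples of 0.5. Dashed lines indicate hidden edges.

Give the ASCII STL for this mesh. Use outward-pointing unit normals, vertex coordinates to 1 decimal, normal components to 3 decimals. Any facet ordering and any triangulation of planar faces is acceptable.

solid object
 facet normal -0.082 0.794 -0.602
  outer loop
   vertex 2.0 3.5 2.5
   vertex 4.5 3.0 1.5
   vertex 1.0 1.5 0.0
  endloop
 endfacet
 facet normal 0.514 -0.514 -0.686
  outer loop
   vertex 2.5 1.0 1.5
   vertex 1.0 1.5 0.0
   vertex 4.5 3.0 1.5
  endloop
 endfacet
 facet normal -0.715 -0.378 0.588
  outer loop
   vertex 2.5 1.0 1.5
   vertex 2.0 3.5 2.5
   vertex 1.0 1.5 0.0
  endloop
 endfacet
 facet normal 0.391 0.651 0.651
  outer loop
   vertex 4.5 2.0 2.5
   vertex 4.5 3.0 1.5
   vertex 2.0 3.5 2.5
  endloop
 endfacet
 facet normal 0.577 -0.577 -0.577
  outer loop
   vertex 4.5 2.0 2.5
   vertex 2.5 1.0 1.5
   vertex 4.5 3.0 1.5
  endloop
 endfacet
 facet normal -0.241 -0.402 0.884
  outer loop
   vertex 4.5 2.0 2.5
   vertex 2.0 3.5 2.5
   vertex 2.5 1.0 1.5
  endloop
 endfacet
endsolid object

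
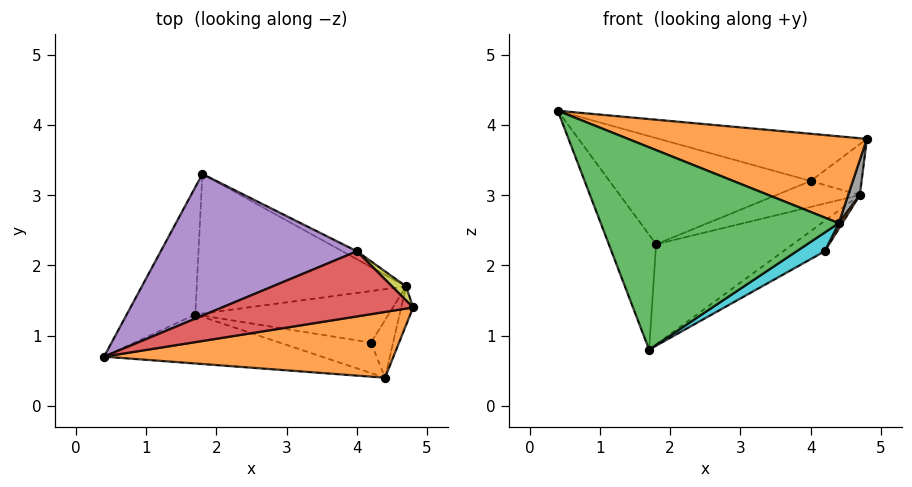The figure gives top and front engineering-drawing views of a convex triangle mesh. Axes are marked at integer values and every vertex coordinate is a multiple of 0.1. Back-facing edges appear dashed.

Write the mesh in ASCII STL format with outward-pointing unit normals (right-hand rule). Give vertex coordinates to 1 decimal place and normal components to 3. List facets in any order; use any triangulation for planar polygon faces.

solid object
 facet normal -0.914 0.272 -0.301
  outer loop
   vertex 1.7 1.3 0.8
   vertex 0.4 0.7 4.2
   vertex 1.8 3.3 2.3
  endloop
 endfacet
 facet normal 0.179 -0.784 0.594
  outer loop
   vertex 4.4 0.4 2.6
   vertex 4.8 1.4 3.8
   vertex 0.4 0.7 4.2
  endloop
 endfacet
 facet normal -0.165 -0.959 -0.232
  outer loop
   vertex 4.4 0.4 2.6
   vertex 0.4 0.7 4.2
   vertex 1.7 1.3 0.8
  endloop
 endfacet
 facet normal -0.020 0.587 0.809
  outer loop
   vertex 4.0 2.2 3.2
   vertex 0.4 0.7 4.2
   vertex 4.8 1.4 3.8
  endloop
 endfacet
 facet normal -0.028 0.599 0.800
  outer loop
   vertex 4.0 2.2 3.2
   vertex 1.8 3.3 2.3
   vertex 0.4 0.7 4.2
  endloop
 endfacet
 facet normal 0.460 0.518 -0.721
  outer loop
   vertex 4.7 1.7 3.0
   vertex 1.7 1.3 0.8
   vertex 1.8 3.3 2.3
  endloop
 endfacet
 facet normal 0.513 0.820 -0.253
  outer loop
   vertex 4.7 1.7 3.0
   vertex 1.8 3.3 2.3
   vertex 4.0 2.2 3.2
  endloop
 endfacet
 facet normal 0.969 -0.167 -0.184
  outer loop
   vertex 4.7 1.7 3.0
   vertex 4.8 1.4 3.8
   vertex 4.4 0.4 2.6
  endloop
 endfacet
 facet normal 0.607 0.766 0.211
  outer loop
   vertex 4.7 1.7 3.0
   vertex 4.0 2.2 3.2
   vertex 4.8 1.4 3.8
  endloop
 endfacet
 facet normal 0.366 -0.488 -0.793
  outer loop
   vertex 4.2 0.9 2.2
   vertex 4.4 0.4 2.6
   vertex 1.7 1.3 0.8
  endloop
 endfacet
 facet normal 0.491 0.443 -0.750
  outer loop
   vertex 4.2 0.9 2.2
   vertex 1.7 1.3 0.8
   vertex 4.7 1.7 3.0
  endloop
 endfacet
 facet normal 0.868 -0.048 -0.494
  outer loop
   vertex 4.2 0.9 2.2
   vertex 4.7 1.7 3.0
   vertex 4.4 0.4 2.6
  endloop
 endfacet
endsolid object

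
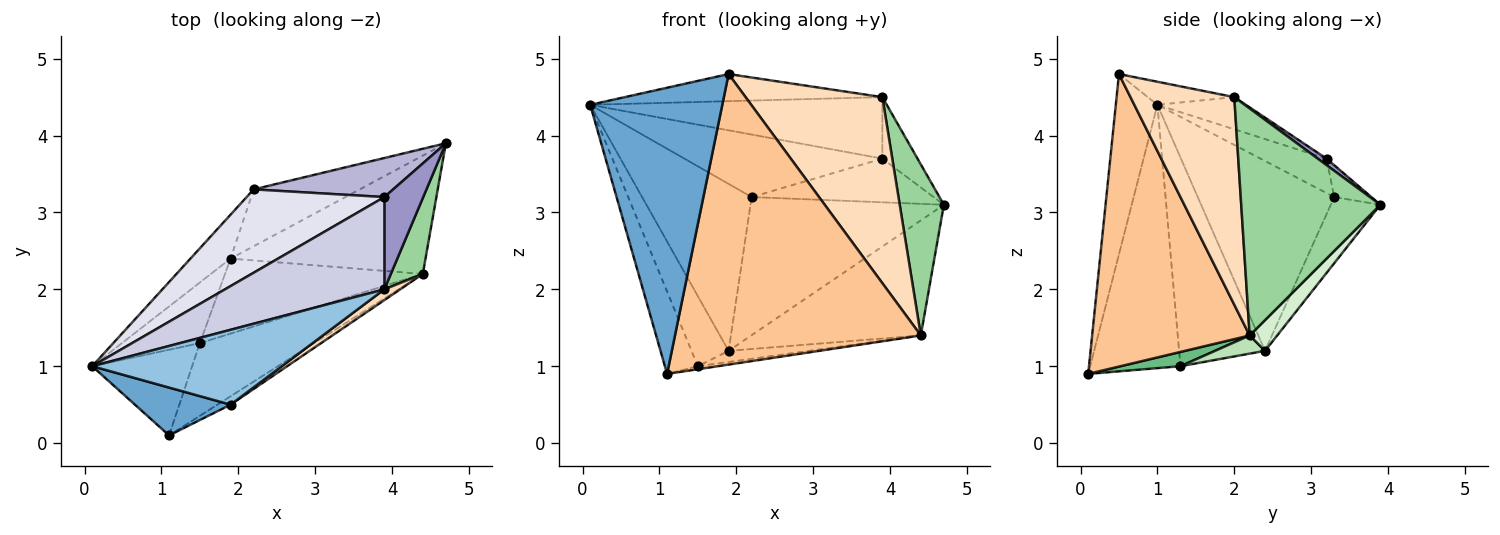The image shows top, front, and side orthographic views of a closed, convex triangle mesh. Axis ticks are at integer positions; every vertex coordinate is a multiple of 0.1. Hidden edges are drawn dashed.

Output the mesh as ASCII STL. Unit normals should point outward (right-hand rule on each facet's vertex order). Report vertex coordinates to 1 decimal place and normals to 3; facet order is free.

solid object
 facet normal -0.297 -0.942 0.157
  outer loop
   vertex 1.1 0.1 0.9
   vertex 1.9 0.5 4.8
   vertex 0.1 1.0 4.4
  endloop
 endfacet
 facet normal -0.114 0.338 0.934
  outer loop
   vertex 3.9 2.0 4.5
   vertex 0.1 1.0 4.4
   vertex 1.9 0.5 4.8
  endloop
 endfacet
 facet normal -0.769 0.618 -0.163
  outer loop
   vertex 2.2 3.3 3.2
   vertex 1.9 2.4 1.2
   vertex 0.1 1.0 4.4
  endloop
 endfacet
 facet normal -0.231 0.900 -0.370
  outer loop
   vertex 2.2 3.3 3.2
   vertex 4.7 3.9 3.1
   vertex 1.9 2.4 1.2
  endloop
 endfacet
 facet normal -0.885 0.323 -0.336
  outer loop
   vertex 1.5 1.3 1.0
   vertex 1.1 0.1 0.9
   vertex 0.1 1.0 4.4
  endloop
 endfacet
 facet normal -0.868 0.375 -0.325
  outer loop
   vertex 1.5 1.3 1.0
   vertex 0.1 1.0 4.4
   vertex 1.9 2.4 1.2
  endloop
 endfacet
 facet normal 0.539 -0.842 -0.024
  outer loop
   vertex 4.4 2.2 1.4
   vertex 1.9 0.5 4.8
   vertex 1.1 0.1 0.9
  endloop
 endfacet
 facet normal 0.604 -0.796 0.046
  outer loop
   vertex 4.4 2.2 1.4
   vertex 3.9 2.0 4.5
   vertex 1.9 0.5 4.8
  endloop
 endfacet
 facet normal 0.124 0.041 -0.991
  outer loop
   vertex 4.4 2.2 1.4
   vertex 1.1 0.1 0.9
   vertex 1.5 1.3 1.0
  endloop
 endfacet
 facet normal 0.945 -0.300 0.133
  outer loop
   vertex 4.4 2.2 1.4
   vertex 4.7 3.9 3.1
   vertex 3.9 2.0 4.5
  endloop
 endfacet
 facet normal 0.091 0.146 -0.985
  outer loop
   vertex 4.4 2.2 1.4
   vertex 1.5 1.3 1.0
   vertex 1.9 2.4 1.2
  endloop
 endfacet
 facet normal 0.112 0.693 -0.712
  outer loop
   vertex 4.4 2.2 1.4
   vertex 1.9 2.4 1.2
   vertex 4.7 3.9 3.1
  endloop
 endfacet
 facet normal 0.137 0.549 0.824
  outer loop
   vertex 3.9 3.2 3.7
   vertex 3.9 2.0 4.5
   vertex 4.7 3.9 3.1
  endloop
 endfacet
 facet normal -0.150 0.737 0.659
  outer loop
   vertex 3.9 3.2 3.7
   vertex 4.7 3.9 3.1
   vertex 2.2 3.3 3.2
  endloop
 endfacet
 facet normal -0.166 0.547 0.821
  outer loop
   vertex 3.9 3.2 3.7
   vertex 0.1 1.0 4.4
   vertex 3.9 2.0 4.5
  endloop
 endfacet
 facet normal -0.196 0.588 0.784
  outer loop
   vertex 3.9 3.2 3.7
   vertex 2.2 3.3 3.2
   vertex 0.1 1.0 4.4
  endloop
 endfacet
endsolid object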